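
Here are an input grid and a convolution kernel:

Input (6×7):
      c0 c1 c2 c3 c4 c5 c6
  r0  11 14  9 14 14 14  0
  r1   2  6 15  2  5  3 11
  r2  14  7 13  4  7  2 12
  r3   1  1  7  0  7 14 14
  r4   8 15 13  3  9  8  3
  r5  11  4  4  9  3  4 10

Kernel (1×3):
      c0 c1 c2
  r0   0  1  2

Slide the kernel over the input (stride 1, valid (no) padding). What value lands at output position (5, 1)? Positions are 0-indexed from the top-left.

22

The receptive field on the input at this output position is [4 4 9]. Elementwise product with the kernel and sum: 4·1 + 9·2.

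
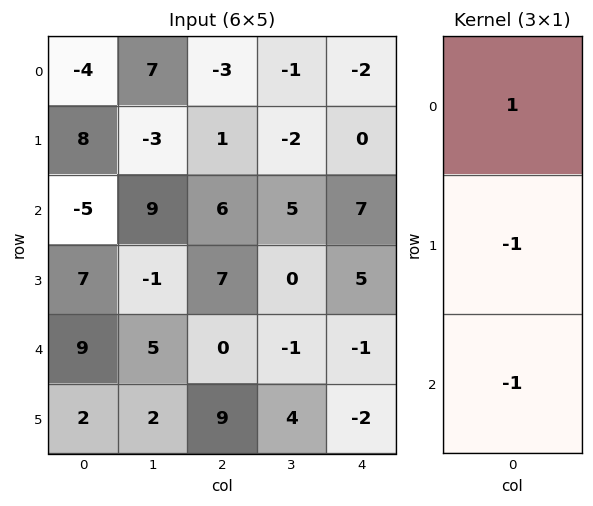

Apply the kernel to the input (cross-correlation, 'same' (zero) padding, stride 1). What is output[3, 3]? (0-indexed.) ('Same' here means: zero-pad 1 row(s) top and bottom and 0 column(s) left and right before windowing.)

6

The receptive field on the zero-padded input at this output position is [5 / 0 / -1]. Elementwise product with the kernel and sum: 5·1 + 0·-1 + -1·-1.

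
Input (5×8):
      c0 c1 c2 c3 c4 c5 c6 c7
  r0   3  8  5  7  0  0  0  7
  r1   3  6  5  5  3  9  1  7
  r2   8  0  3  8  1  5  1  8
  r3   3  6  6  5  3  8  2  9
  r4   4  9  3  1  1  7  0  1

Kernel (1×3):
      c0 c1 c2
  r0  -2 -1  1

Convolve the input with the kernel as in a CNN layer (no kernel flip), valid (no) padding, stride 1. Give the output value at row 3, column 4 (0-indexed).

The receptive field on the input at this output position is [3 8 2]. Elementwise product with the kernel and sum: 3·-2 + 8·-1 + 2·1.

-12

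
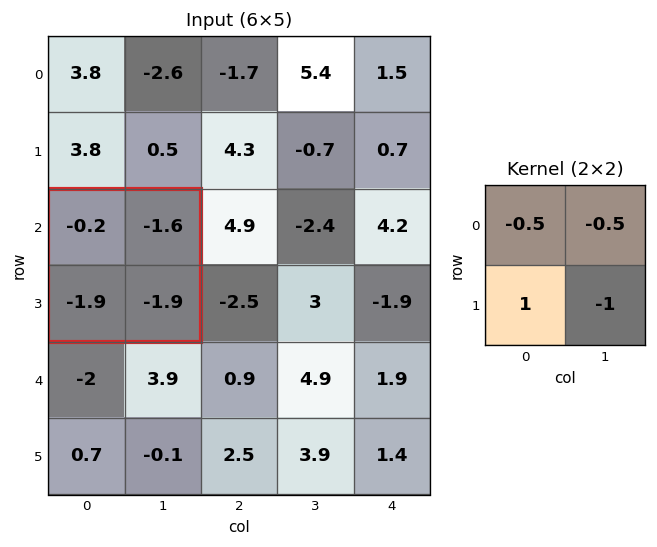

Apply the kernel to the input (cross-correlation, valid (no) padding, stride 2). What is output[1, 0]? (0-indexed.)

The receptive field on the input at this output position is [-0.2 -1.6 / -1.9 -1.9]. Elementwise product with the kernel and sum: -0.2·-0.5 + -1.6·-0.5 + -1.9·1 + -1.9·-1.

0.9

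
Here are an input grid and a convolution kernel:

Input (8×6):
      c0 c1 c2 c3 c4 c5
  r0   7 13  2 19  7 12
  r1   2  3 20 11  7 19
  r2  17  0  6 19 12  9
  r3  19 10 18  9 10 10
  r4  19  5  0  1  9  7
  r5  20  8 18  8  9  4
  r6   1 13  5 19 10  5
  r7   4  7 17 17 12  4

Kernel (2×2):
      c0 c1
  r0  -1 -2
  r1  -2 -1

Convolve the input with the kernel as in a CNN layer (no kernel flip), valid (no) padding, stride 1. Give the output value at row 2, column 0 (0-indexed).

The receptive field on the input at this output position is [17 0 / 19 10]. Elementwise product with the kernel and sum: 17·-1 + 0·-2 + 19·-2 + 10·-1.

-65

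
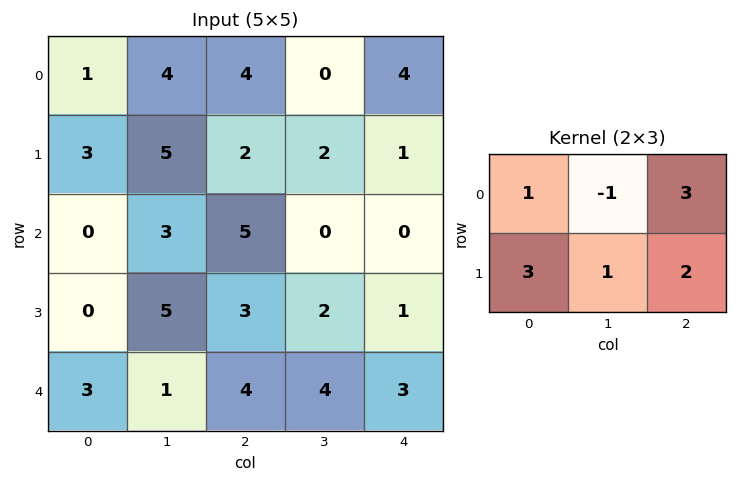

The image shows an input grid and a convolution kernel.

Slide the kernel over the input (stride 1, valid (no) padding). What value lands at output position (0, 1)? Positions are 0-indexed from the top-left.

The receptive field on the input at this output position is [4 4 0 / 5 2 2]. Elementwise product with the kernel and sum: 4·1 + 4·-1 + 0·3 + 5·3 + 2·1 + 2·2.

21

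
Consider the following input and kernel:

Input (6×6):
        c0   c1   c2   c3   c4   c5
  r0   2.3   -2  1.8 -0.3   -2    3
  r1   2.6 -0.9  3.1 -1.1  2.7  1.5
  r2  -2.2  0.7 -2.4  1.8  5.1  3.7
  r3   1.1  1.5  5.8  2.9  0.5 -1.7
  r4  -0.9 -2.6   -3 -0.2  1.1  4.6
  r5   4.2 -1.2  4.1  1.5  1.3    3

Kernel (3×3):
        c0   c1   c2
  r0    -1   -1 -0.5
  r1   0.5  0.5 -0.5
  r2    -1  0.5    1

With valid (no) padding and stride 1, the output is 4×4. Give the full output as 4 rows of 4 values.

-1.75 1.9 7.55 5.3
2.65 0.9 -10.05 -5.1
-2.3 3.9 6.15 -0.85
-6.45 -6.7 -13.15 -2.25

Output[0,0]: The receptive field on the input at this output position is [2.3 -2 1.8 / 2.6 -0.9 3.1 / -2.2 0.7 -2.4]. Elementwise product with the kernel and sum: 2.3·-1 + -2·-1 + 1.8·-0.5 + 2.6·0.5 + -0.9·0.5 + 3.1·-0.5 + -2.2·-1 + 0.7·0.5 + -2.4·1.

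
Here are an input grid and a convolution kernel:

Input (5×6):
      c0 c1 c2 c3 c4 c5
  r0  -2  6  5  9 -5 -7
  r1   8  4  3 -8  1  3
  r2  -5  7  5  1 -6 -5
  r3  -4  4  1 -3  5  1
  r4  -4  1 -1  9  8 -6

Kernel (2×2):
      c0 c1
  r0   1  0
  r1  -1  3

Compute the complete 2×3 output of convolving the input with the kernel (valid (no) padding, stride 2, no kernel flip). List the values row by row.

Output[0,0]: The receptive field on the input at this output position is [-2 6 / 8 4]. Elementwise product with the kernel and sum: -2·1 + 8·-1 + 4·3.
Output[0,1]: The receptive field on the input at this output position is [5 9 / 3 -8]. Elementwise product with the kernel and sum: 5·1 + 3·-1 + -8·3.

2 -22 3
11 -5 -8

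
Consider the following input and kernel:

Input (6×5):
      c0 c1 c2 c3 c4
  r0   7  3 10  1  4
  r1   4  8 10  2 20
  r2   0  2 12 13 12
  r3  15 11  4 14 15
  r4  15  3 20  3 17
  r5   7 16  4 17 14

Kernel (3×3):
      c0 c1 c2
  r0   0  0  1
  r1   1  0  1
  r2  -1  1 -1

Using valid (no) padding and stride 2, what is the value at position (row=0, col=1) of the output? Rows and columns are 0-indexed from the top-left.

23

The receptive field on the input at this output position is [10 1 4 / 10 2 20 / 12 13 12]. Elementwise product with the kernel and sum: 4·1 + 10·1 + 20·1 + 12·-1 + 13·1 + 12·-1.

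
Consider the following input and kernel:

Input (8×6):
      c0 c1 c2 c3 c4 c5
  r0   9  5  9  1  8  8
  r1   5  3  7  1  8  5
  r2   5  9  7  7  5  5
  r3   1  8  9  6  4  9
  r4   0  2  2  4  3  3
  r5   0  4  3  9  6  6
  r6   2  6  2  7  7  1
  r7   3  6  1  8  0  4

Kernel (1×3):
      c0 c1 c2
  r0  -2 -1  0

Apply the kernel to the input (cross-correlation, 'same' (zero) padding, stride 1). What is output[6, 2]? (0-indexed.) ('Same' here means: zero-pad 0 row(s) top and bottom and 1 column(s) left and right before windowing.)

The receptive field on the zero-padded input at this output position is [6 2 7]. Elementwise product with the kernel and sum: 6·-2 + 2·-1.

-14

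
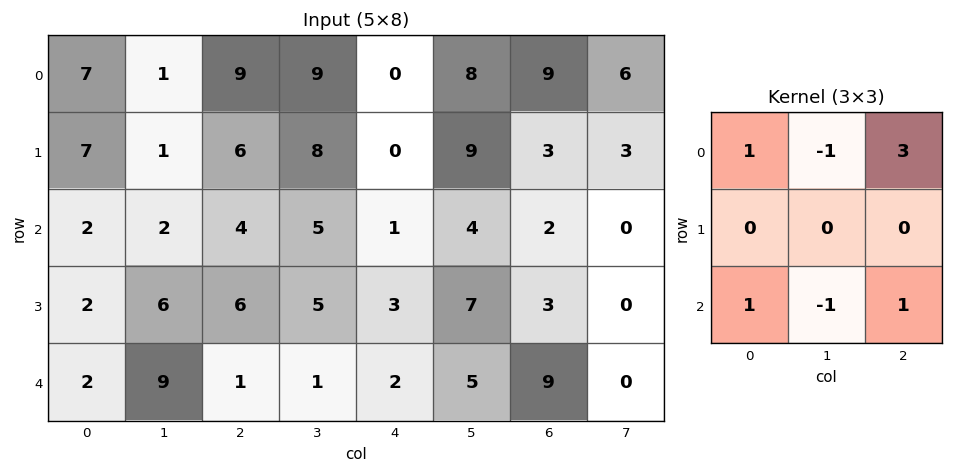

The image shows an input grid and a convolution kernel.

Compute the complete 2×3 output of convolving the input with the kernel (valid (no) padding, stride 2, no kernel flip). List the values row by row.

Output[0,0]: The receptive field on the input at this output position is [7 1 9 / 7 1 6 / 2 2 4]. Elementwise product with the kernel and sum: 7·1 + 1·-1 + 9·3 + 2·1 + 2·-1 + 4·1.
Output[0,1]: The receptive field on the input at this output position is [9 9 0 / 6 8 0 / 4 5 1]. Elementwise product with the kernel and sum: 9·1 + 9·-1 + 0·3 + 4·1 + 5·-1 + 1·1.

37 0 18
6 4 9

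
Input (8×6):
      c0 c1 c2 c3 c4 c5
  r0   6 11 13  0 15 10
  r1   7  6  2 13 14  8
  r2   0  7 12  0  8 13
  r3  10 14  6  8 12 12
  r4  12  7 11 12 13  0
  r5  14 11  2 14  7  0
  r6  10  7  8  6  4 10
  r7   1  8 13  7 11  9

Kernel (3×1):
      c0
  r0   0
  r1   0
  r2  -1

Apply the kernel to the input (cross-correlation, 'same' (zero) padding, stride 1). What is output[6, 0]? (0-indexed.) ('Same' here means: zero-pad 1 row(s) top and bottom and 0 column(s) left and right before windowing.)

-1

The receptive field on the zero-padded input at this output position is [14 / 10 / 1]. Elementwise product with the kernel and sum: 1·-1.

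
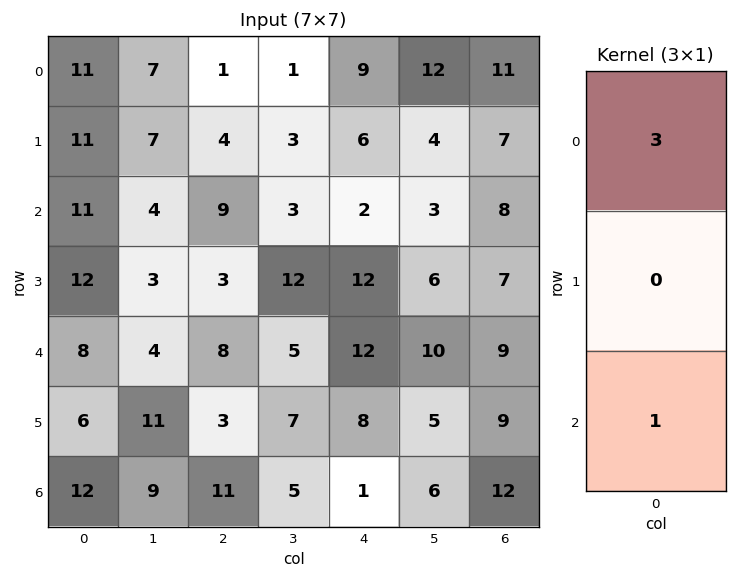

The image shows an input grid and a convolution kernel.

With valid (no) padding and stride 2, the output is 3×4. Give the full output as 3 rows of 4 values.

Output[0,0]: The receptive field on the input at this output position is [11 / 11 / 11]. Elementwise product with the kernel and sum: 11·3 + 11·1.

44 12 29 41
41 35 18 33
36 35 37 39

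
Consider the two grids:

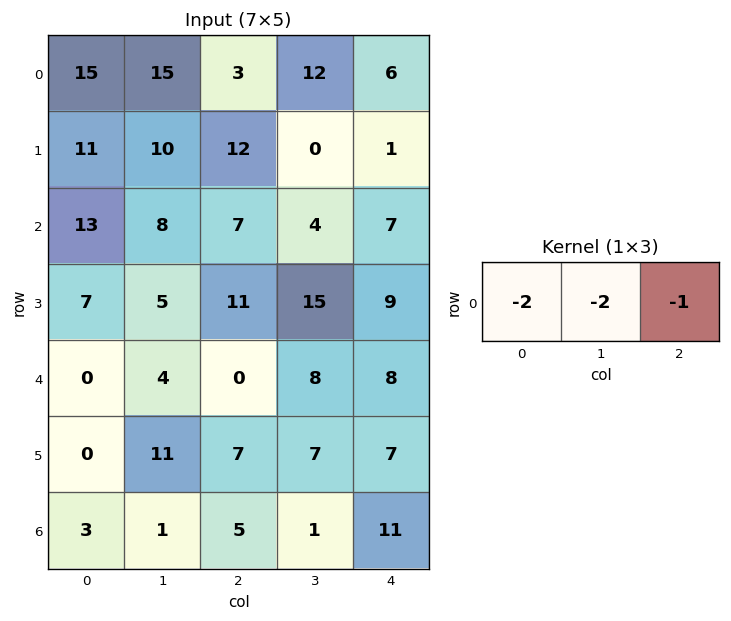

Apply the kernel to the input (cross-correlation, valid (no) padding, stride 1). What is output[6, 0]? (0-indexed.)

The receptive field on the input at this output position is [3 1 5]. Elementwise product with the kernel and sum: 3·-2 + 1·-2 + 5·-1.

-13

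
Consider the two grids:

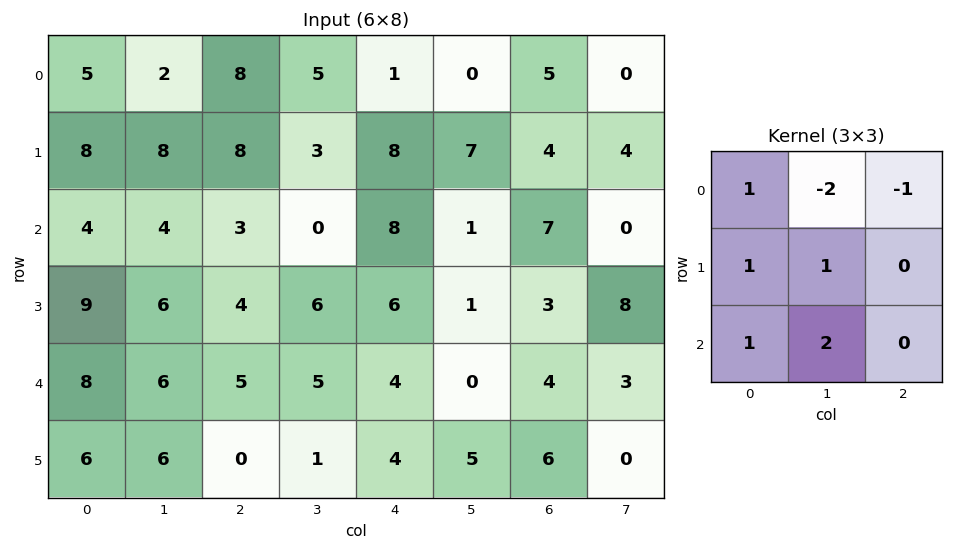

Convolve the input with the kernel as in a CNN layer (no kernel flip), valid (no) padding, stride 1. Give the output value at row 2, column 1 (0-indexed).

The receptive field on the input at this output position is [4 3 0 / 6 4 6 / 6 5 5]. Elementwise product with the kernel and sum: 4·1 + 3·-2 + 0·-1 + 6·1 + 4·1 + 6·1 + 5·2.

24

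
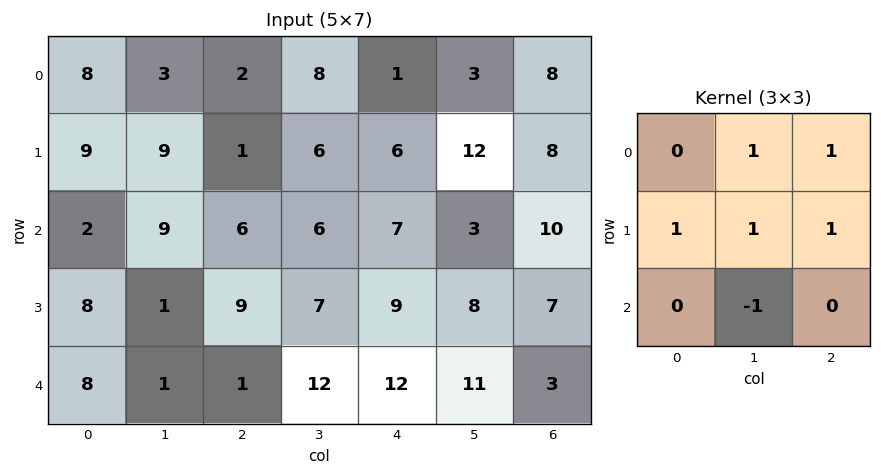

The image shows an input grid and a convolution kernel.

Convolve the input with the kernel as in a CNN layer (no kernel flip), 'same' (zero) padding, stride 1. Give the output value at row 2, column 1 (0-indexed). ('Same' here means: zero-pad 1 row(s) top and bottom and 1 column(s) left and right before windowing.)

26

The receptive field on the zero-padded input at this output position is [9 9 1 / 2 9 6 / 8 1 9]. Elementwise product with the kernel and sum: 9·1 + 1·1 + 2·1 + 9·1 + 6·1 + 1·-1.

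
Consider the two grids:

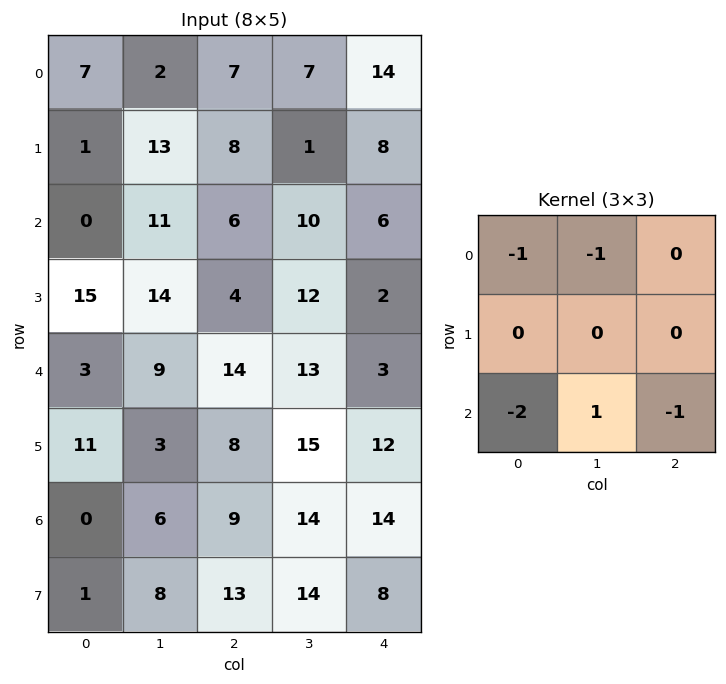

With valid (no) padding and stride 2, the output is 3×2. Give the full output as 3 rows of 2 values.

-4 -22
-22 -34
-15 -45

Output[0,0]: The receptive field on the input at this output position is [7 2 7 / 1 13 8 / 0 11 6]. Elementwise product with the kernel and sum: 7·-1 + 2·-1 + 0·-2 + 11·1 + 6·-1.
Output[0,1]: The receptive field on the input at this output position is [7 7 14 / 8 1 8 / 6 10 6]. Elementwise product with the kernel and sum: 7·-1 + 7·-1 + 6·-2 + 10·1 + 6·-1.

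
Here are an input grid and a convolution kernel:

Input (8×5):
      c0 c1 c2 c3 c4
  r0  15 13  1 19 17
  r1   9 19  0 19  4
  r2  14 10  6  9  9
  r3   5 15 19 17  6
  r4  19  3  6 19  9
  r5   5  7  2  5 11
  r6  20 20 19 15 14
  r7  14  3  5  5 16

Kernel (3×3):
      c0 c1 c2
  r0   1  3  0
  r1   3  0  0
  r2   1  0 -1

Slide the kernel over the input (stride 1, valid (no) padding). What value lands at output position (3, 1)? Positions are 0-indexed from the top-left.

83

The receptive field on the input at this output position is [15 19 17 / 3 6 19 / 7 2 5]. Elementwise product with the kernel and sum: 15·1 + 19·3 + 3·3 + 7·1 + 5·-1.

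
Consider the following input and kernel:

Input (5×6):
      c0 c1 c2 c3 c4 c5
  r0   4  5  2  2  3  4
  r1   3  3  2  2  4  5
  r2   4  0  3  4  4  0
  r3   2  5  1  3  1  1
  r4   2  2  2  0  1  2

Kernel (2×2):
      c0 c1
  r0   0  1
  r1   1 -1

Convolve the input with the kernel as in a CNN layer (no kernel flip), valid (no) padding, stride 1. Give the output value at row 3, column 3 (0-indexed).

The receptive field on the input at this output position is [3 1 / 0 1]. Elementwise product with the kernel and sum: 1·1 + 0·1 + 1·-1.

0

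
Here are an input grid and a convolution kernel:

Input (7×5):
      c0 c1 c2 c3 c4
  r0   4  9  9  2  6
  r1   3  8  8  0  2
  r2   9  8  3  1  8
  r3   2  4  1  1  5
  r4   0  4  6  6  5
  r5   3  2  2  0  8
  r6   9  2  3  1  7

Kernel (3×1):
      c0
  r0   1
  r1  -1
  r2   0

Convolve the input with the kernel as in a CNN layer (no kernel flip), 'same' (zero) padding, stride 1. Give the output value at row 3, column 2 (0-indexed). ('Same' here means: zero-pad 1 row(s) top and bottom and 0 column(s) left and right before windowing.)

2

The receptive field on the zero-padded input at this output position is [3 / 1 / 6]. Elementwise product with the kernel and sum: 3·1 + 1·-1.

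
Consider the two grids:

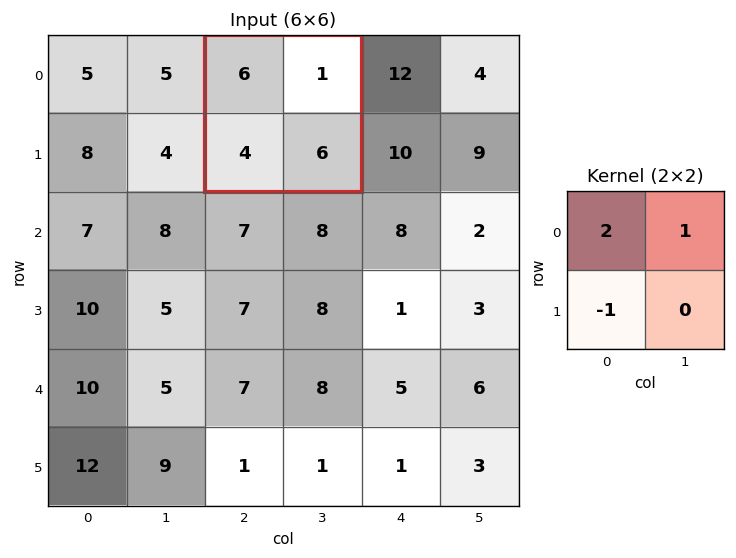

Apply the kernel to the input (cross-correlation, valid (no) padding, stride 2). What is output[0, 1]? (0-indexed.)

The receptive field on the input at this output position is [6 1 / 4 6]. Elementwise product with the kernel and sum: 6·2 + 1·1 + 4·-1.

9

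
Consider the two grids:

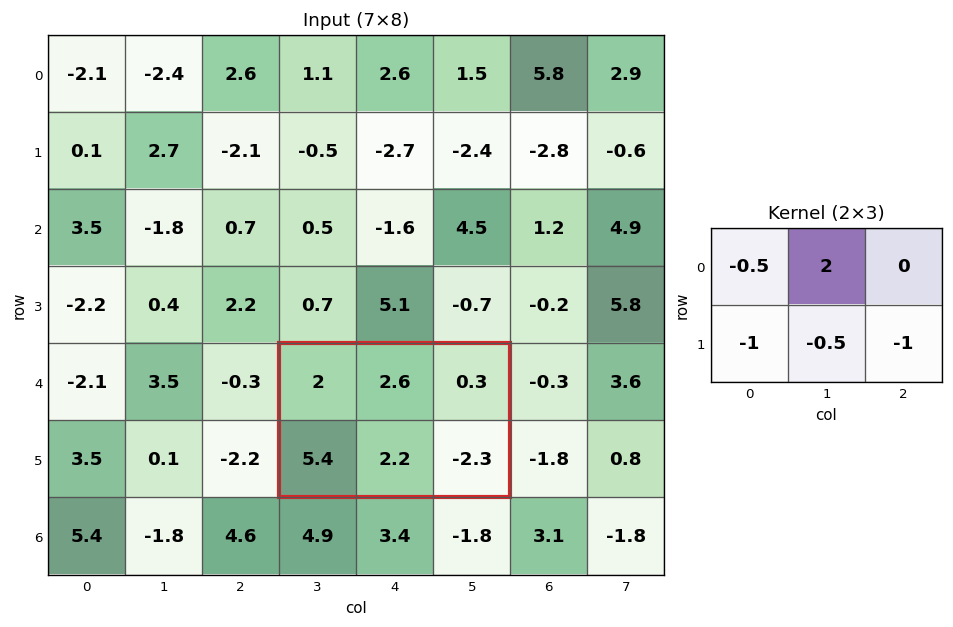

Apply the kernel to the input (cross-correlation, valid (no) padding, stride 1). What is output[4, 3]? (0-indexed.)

-0

The receptive field on the input at this output position is [2 2.6 0.3 / 5.4 2.2 -2.3]. Elementwise product with the kernel and sum: 2·-0.5 + 2.6·2 + 5.4·-1 + 2.2·-0.5 + -2.3·-1.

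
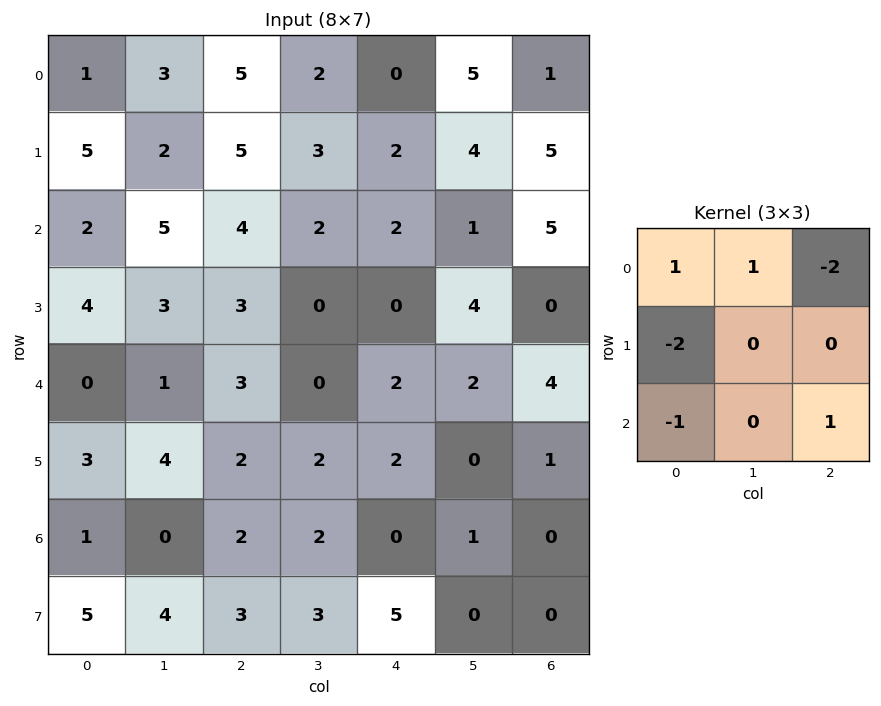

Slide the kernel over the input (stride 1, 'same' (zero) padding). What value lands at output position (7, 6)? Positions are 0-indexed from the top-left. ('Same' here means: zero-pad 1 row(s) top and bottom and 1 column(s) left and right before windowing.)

1

The receptive field on the zero-padded input at this output position is [1 0 0 / 0 0 0 / 0 0 0]. Elementwise product with the kernel and sum: 1·1 + 0·1 + 0·-2 + 0·-2 + 0·-1 + 0·1.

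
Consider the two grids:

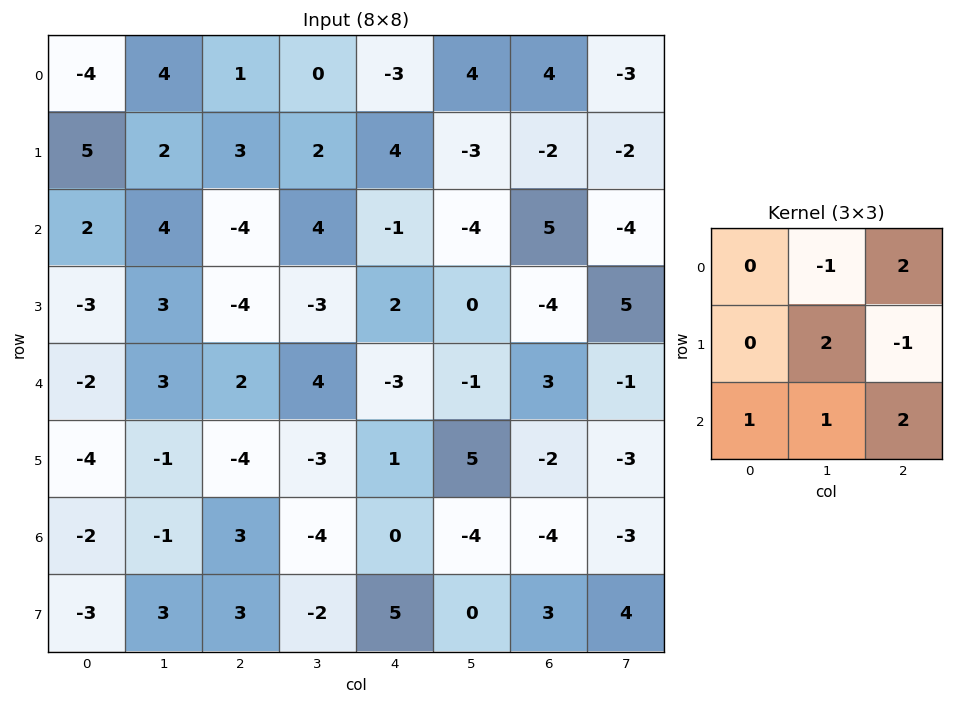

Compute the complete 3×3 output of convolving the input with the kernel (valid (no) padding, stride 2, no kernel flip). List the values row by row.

Output[0,0]: The receptive field on the input at this output position is [-4 4 1 / 5 2 3 / 2 4 -4]. Elementwise product with the kernel and sum: 4·-1 + 1·2 + 2·2 + 3·-1 + 2·1 + 4·1 + -4·2.
Output[0,1]: The receptive field on the input at this output position is [1 0 -3 / 3 2 4 / -4 4 -1]. Elementwise product with the kernel and sum: 0·-1 + -3·2 + 2·2 + 4·-1 + -4·1 + 4·1 + -1·2.

-3 -8 5
3 -14 20
6 -18 7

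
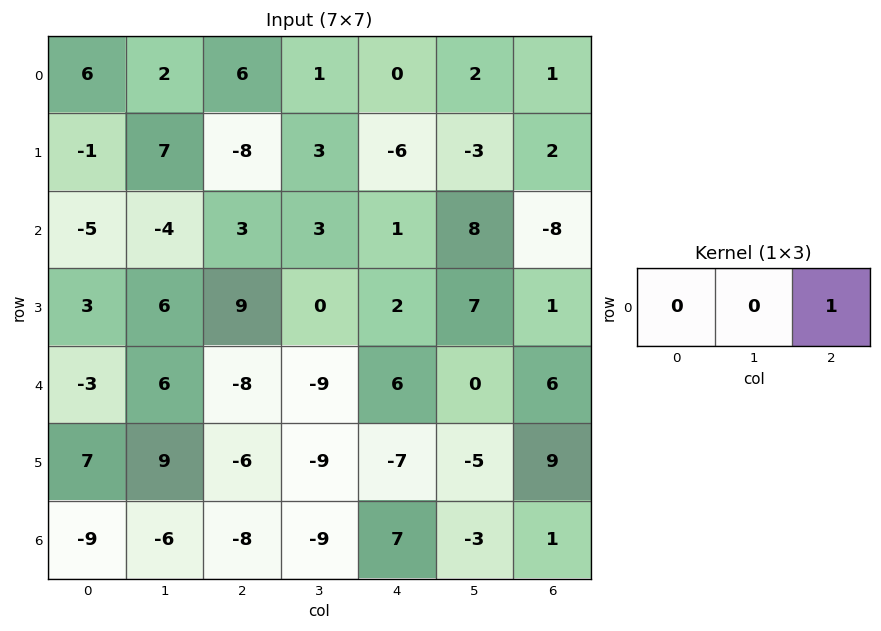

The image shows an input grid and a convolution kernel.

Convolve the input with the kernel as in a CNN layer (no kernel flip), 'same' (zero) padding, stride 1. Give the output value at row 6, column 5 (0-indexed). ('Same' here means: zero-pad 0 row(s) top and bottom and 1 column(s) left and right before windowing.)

1

The receptive field on the zero-padded input at this output position is [7 -3 1]. Elementwise product with the kernel and sum: 1·1.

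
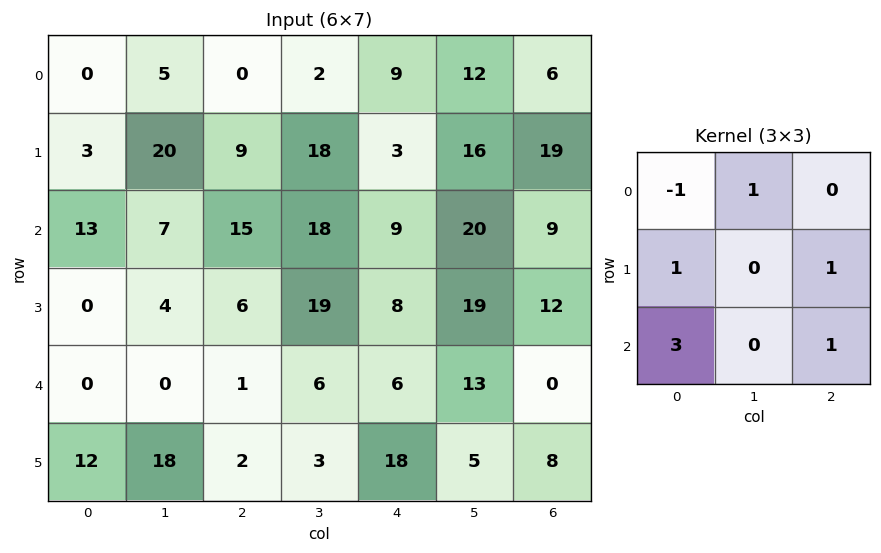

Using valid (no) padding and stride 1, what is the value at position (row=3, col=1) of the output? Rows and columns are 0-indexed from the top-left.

65

The receptive field on the input at this output position is [4 6 19 / 0 1 6 / 18 2 3]. Elementwise product with the kernel and sum: 4·-1 + 6·1 + 0·1 + 6·1 + 18·3 + 3·1.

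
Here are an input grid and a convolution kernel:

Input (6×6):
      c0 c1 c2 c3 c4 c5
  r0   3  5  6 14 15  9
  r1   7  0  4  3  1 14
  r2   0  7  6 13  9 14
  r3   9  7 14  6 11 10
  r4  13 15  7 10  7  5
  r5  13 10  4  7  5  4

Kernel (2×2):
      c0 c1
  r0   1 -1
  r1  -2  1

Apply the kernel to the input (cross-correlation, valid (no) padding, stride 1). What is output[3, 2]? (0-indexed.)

4

The receptive field on the input at this output position is [14 6 / 7 10]. Elementwise product with the kernel and sum: 14·1 + 6·-1 + 7·-2 + 10·1.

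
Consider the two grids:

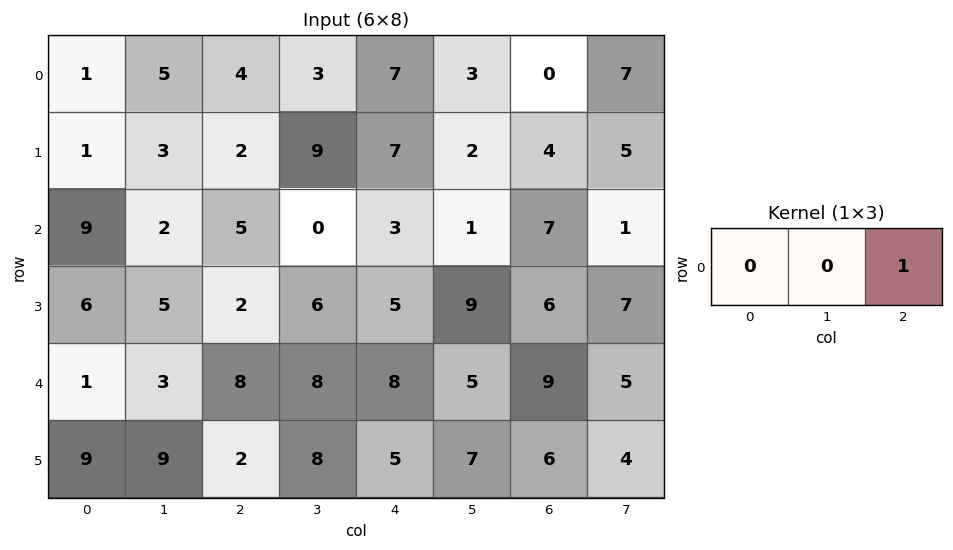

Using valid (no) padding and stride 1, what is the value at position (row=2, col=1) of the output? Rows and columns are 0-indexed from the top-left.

The receptive field on the input at this output position is [2 5 0]. Elementwise product with the kernel and sum: 0·1.

0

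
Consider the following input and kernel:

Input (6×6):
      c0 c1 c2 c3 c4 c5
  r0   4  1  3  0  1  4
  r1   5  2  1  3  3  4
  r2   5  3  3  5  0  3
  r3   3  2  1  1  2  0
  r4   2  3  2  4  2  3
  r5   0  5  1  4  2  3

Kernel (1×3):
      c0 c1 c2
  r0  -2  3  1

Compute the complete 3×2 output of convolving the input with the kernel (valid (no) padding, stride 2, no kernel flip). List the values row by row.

-2 -5
2 9
7 10

Output[0,0]: The receptive field on the input at this output position is [4 1 3]. Elementwise product with the kernel and sum: 4·-2 + 1·3 + 3·1.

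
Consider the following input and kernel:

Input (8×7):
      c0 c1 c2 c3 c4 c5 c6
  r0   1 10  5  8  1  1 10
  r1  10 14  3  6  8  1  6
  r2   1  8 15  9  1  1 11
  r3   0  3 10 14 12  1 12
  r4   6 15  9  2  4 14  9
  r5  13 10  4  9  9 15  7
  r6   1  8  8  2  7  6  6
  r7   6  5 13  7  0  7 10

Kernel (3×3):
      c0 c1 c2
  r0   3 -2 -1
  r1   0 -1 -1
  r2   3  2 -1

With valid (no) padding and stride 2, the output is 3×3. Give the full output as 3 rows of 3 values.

Output[0,0]: The receptive field on the input at this output position is [1 10 5 / 10 14 3 / 1 8 15]. Elementwise product with the kernel and sum: 1·3 + 10·-2 + 5·-1 + 14·-1 + 3·-1 + 1·3 + 8·2 + 15·-1.
Output[0,1]: The receptive field on the input at this output position is [5 8 1 / 3 6 8 / 15 9 1]. Elementwise product with the kernel and sum: 5·3 + 8·-2 + 1·-1 + 6·-1 + 8·-1 + 15·3 + 9·2 + 1·-1.

-35 46 -22
-2 27 8
-24 22 -20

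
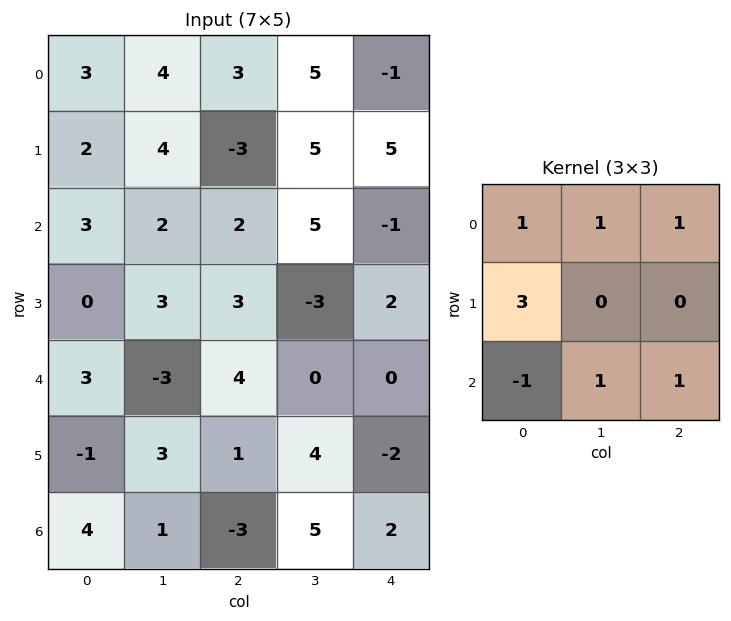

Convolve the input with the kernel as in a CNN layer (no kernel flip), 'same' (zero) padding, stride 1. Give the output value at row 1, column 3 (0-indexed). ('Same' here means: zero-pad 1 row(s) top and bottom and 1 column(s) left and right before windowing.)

The receptive field on the zero-padded input at this output position is [3 5 -1 / -3 5 5 / 2 5 -1]. Elementwise product with the kernel and sum: 3·1 + 5·1 + -1·1 + -3·3 + 2·-1 + 5·1 + -1·1.

0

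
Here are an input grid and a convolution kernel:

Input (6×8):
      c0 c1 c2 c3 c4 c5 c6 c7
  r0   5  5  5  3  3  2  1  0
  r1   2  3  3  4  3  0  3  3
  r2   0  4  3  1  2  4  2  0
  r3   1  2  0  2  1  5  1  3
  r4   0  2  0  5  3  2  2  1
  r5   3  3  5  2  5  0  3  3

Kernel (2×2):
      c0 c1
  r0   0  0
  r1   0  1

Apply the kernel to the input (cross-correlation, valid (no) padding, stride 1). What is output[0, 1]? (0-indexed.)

3

The receptive field on the input at this output position is [5 5 / 3 3]. Elementwise product with the kernel and sum: 3·1.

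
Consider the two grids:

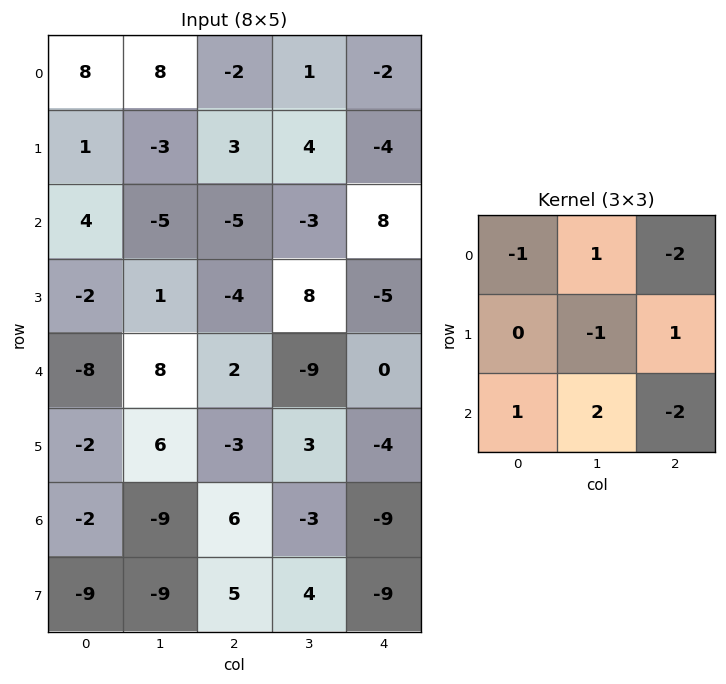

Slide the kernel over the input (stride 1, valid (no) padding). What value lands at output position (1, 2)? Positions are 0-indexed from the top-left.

42

The receptive field on the input at this output position is [3 4 -4 / -5 -3 8 / -4 8 -5]. Elementwise product with the kernel and sum: 3·-1 + 4·1 + -4·-2 + -3·-1 + 8·1 + -4·1 + 8·2 + -5·-2.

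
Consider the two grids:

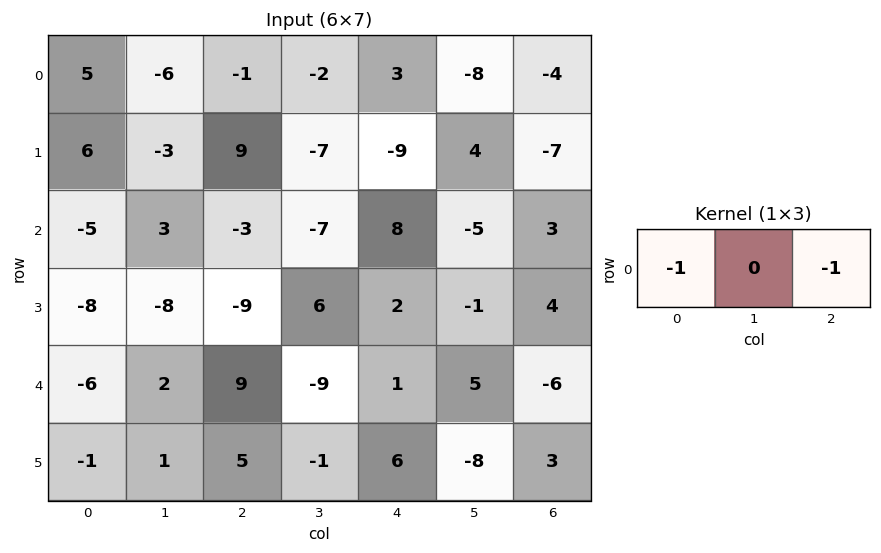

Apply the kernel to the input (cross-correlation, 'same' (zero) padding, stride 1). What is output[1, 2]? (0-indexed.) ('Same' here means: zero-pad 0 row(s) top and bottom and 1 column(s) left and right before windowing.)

The receptive field on the zero-padded input at this output position is [-3 9 -7]. Elementwise product with the kernel and sum: -3·-1 + -7·-1.

10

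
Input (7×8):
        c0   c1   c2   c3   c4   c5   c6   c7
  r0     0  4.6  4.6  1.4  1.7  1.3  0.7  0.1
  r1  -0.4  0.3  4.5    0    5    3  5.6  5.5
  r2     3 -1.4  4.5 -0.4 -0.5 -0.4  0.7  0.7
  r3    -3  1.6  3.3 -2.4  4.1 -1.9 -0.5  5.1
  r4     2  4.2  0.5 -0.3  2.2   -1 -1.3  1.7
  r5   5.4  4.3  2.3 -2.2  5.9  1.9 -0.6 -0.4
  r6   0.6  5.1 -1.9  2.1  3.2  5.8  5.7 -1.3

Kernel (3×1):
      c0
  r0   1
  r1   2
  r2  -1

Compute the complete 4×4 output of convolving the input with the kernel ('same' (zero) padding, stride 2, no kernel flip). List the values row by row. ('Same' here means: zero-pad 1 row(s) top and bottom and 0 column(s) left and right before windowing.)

0.4 4.7 -1.6 -4.2
8.6 10.2 -0.1 7.5
-4.4 2 2.6 -2.5
6.6 -1.5 12.3 10.8

Output[0,0]: The receptive field on the zero-padded input at this output position is [0 / 0 / -0.4]. Elementwise product with the kernel and sum: 0·1 + 0·2 + -0.4·-1.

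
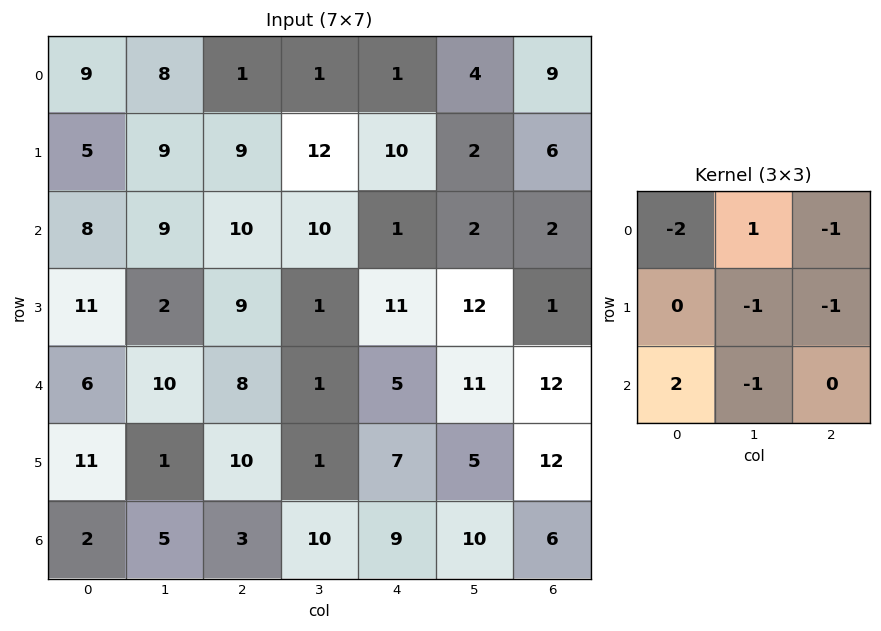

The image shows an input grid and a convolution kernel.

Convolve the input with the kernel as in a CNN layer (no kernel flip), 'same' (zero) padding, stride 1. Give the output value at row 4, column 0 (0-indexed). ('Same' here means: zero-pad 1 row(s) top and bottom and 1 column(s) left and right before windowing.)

-18

The receptive field on the zero-padded input at this output position is [0 11 2 / 0 6 10 / 0 11 1]. Elementwise product with the kernel and sum: 0·-2 + 11·1 + 2·-1 + 6·-1 + 10·-1 + 0·2 + 11·-1.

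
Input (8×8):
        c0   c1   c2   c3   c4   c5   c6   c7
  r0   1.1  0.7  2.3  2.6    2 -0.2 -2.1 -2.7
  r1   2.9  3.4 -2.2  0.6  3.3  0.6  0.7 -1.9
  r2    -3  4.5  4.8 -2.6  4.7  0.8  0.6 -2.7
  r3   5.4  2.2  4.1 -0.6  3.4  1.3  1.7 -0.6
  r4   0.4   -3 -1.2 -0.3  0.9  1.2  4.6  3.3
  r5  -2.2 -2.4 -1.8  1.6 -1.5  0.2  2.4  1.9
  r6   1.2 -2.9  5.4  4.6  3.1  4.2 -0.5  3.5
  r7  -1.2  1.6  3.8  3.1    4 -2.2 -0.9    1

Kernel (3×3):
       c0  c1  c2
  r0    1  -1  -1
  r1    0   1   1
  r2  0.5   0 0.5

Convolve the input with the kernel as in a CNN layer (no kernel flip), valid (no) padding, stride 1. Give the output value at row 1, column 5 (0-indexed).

The receptive field on the input at this output position is [0.6 0.7 -1.9 / 0.8 0.6 -2.7 / 1.3 1.7 -0.6]. Elementwise product with the kernel and sum: 0.6·1 + 0.7·-1 + -1.9·-1 + 0.6·1 + -2.7·1 + 1.3·0.5 + -0.6·0.5.

0.05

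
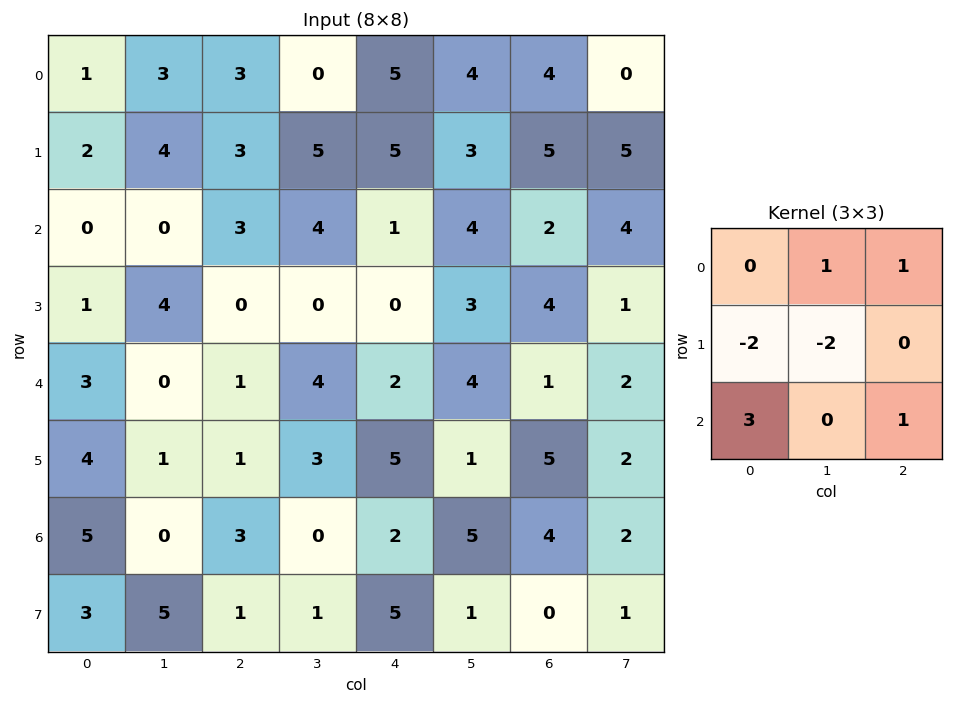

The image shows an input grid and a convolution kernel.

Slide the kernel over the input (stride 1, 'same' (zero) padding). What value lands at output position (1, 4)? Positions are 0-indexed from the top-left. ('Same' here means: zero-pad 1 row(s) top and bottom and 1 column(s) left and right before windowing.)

5

The receptive field on the zero-padded input at this output position is [0 5 4 / 5 5 3 / 4 1 4]. Elementwise product with the kernel and sum: 5·1 + 4·1 + 5·-2 + 5·-2 + 4·3 + 4·1.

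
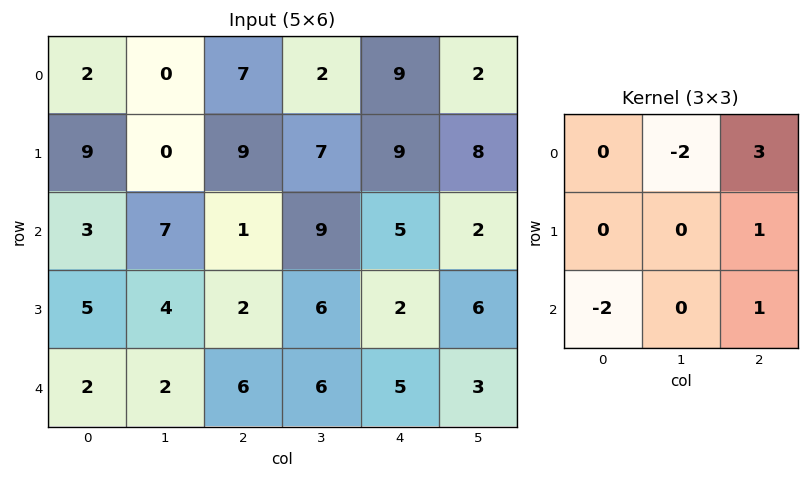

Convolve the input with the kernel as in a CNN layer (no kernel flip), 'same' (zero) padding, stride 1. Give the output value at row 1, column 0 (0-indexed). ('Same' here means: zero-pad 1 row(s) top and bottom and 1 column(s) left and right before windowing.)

3

The receptive field on the zero-padded input at this output position is [0 2 0 / 0 9 0 / 0 3 7]. Elementwise product with the kernel and sum: 2·-2 + 0·3 + 0·1 + 0·-2 + 7·1.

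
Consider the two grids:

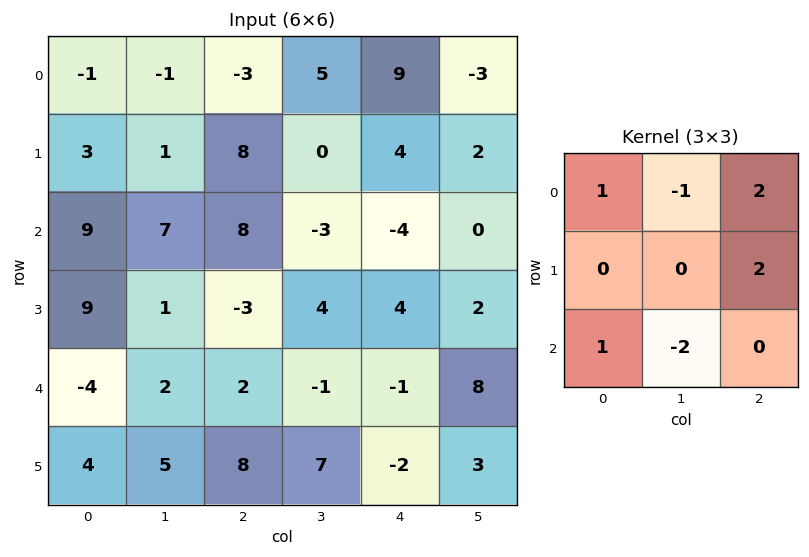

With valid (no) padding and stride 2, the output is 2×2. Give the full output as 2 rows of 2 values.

Output[0,0]: The receptive field on the input at this output position is [-1 -1 -3 / 3 1 8 / 9 7 8]. Elementwise product with the kernel and sum: -1·1 + -1·-1 + -3·2 + 8·2 + 9·1 + 7·-2.

5 32
4 15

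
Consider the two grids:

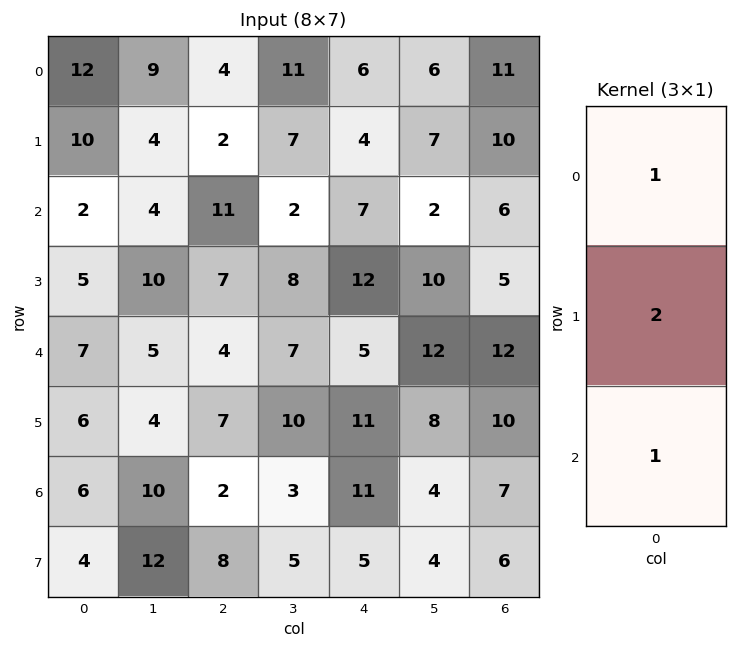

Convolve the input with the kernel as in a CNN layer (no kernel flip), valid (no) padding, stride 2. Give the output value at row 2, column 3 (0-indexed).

The receptive field on the input at this output position is [12 / 10 / 7]. Elementwise product with the kernel and sum: 12·1 + 10·2 + 7·1.

39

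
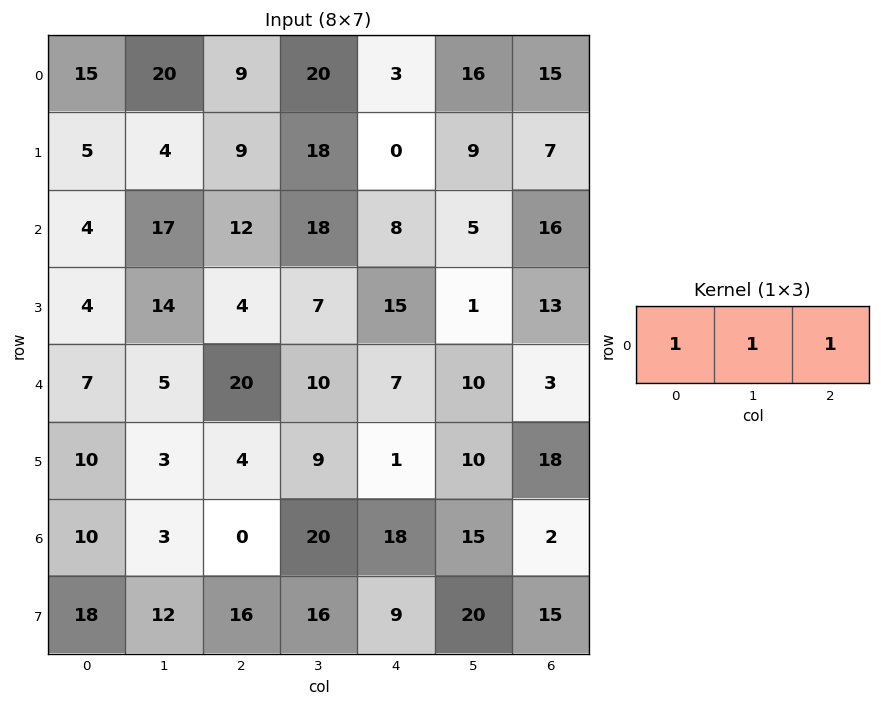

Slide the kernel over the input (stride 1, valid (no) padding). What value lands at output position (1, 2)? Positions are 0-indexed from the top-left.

The receptive field on the input at this output position is [9 18 0]. Elementwise product with the kernel and sum: 9·1 + 18·1 + 0·1.

27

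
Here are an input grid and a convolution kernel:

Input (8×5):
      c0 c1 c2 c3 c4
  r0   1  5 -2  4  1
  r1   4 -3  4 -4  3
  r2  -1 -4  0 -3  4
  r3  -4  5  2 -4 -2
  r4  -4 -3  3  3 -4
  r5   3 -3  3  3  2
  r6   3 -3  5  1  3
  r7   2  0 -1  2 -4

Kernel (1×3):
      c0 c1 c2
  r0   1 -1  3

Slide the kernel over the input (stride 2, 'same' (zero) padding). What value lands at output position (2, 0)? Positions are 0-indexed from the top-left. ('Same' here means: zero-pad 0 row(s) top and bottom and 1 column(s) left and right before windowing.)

-5

The receptive field on the zero-padded input at this output position is [0 -4 -3]. Elementwise product with the kernel and sum: 0·1 + -4·-1 + -3·3.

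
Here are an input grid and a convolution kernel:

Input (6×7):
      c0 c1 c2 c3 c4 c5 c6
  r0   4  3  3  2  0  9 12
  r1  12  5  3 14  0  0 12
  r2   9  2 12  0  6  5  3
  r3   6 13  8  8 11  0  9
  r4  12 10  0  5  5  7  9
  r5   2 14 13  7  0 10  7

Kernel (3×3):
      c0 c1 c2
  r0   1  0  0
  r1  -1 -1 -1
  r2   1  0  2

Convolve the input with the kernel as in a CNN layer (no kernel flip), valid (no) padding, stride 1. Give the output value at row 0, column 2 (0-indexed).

10

The receptive field on the input at this output position is [3 2 0 / 3 14 0 / 12 0 6]. Elementwise product with the kernel and sum: 3·1 + 3·-1 + 14·-1 + 0·-1 + 12·1 + 6·2.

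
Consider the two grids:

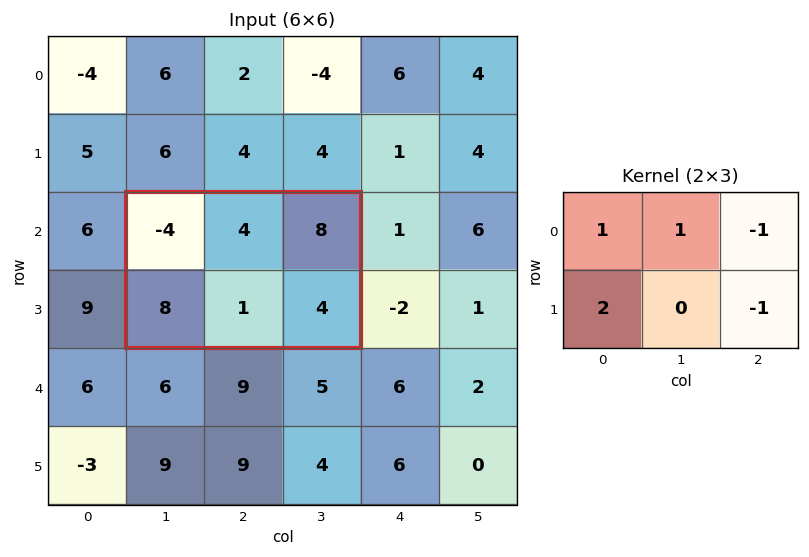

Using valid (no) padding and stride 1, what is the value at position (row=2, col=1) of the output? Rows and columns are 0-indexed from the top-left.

4

The receptive field on the input at this output position is [-4 4 8 / 8 1 4]. Elementwise product with the kernel and sum: -4·1 + 4·1 + 8·-1 + 8·2 + 4·-1.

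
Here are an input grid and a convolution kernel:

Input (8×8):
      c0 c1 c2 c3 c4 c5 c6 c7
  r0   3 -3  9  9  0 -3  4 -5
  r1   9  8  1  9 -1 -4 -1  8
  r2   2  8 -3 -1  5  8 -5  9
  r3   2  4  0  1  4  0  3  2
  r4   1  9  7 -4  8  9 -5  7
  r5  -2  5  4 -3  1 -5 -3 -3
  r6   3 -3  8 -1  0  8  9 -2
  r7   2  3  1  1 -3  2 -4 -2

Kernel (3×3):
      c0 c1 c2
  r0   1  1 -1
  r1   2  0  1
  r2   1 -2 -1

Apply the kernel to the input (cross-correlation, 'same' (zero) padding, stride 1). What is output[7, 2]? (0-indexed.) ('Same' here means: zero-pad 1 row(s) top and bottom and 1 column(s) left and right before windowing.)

13

The receptive field on the zero-padded input at this output position is [-3 8 -1 / 3 1 1 / 0 0 0]. Elementwise product with the kernel and sum: -3·1 + 8·1 + -1·-1 + 3·2 + 1·1 + 0·1 + 0·-2 + 0·-1.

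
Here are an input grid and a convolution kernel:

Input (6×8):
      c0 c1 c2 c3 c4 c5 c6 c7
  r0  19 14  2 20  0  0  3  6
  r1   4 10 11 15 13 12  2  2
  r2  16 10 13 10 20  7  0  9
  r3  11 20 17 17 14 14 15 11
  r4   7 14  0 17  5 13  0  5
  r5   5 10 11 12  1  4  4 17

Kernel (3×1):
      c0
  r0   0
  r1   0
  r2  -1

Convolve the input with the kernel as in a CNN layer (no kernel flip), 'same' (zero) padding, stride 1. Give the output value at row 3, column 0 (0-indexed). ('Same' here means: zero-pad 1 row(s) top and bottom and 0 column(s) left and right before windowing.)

The receptive field on the zero-padded input at this output position is [16 / 11 / 7]. Elementwise product with the kernel and sum: 7·-1.

-7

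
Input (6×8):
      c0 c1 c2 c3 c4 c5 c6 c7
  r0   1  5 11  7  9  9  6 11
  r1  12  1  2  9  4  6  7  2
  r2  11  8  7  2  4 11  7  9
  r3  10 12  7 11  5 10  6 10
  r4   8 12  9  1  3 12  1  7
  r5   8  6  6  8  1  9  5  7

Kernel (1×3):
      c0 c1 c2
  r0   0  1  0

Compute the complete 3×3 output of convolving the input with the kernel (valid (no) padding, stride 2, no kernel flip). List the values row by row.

5 7 9
8 2 11
12 1 12

Output[0,0]: The receptive field on the input at this output position is [1 5 11]. Elementwise product with the kernel and sum: 5·1.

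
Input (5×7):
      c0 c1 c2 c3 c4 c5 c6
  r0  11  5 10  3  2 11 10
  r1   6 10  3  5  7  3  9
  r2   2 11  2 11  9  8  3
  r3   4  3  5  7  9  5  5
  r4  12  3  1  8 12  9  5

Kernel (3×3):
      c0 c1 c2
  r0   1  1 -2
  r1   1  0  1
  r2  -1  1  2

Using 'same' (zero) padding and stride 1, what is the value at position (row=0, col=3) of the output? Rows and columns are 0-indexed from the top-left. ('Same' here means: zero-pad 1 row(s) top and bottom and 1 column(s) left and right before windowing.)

The receptive field on the zero-padded input at this output position is [0 0 0 / 10 3 2 / 3 5 7]. Elementwise product with the kernel and sum: 0·1 + 0·1 + 0·-2 + 10·1 + 2·1 + 3·-1 + 5·1 + 7·2.

28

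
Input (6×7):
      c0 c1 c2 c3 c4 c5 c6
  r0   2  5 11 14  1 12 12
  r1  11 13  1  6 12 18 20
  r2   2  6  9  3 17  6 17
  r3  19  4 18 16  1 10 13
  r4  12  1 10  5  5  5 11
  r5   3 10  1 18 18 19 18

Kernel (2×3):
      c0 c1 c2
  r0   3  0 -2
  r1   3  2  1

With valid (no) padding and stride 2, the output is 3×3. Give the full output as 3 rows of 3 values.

Output[0,0]: The receptive field on the input at this output position is [2 5 11 / 11 13 1]. Elementwise product with the kernel and sum: 2·3 + 11·-2 + 11·3 + 13·2 + 1·1.
Output[0,1]: The receptive field on the input at this output position is [11 14 1 / 1 6 12]. Elementwise product with the kernel and sum: 11·3 + 1·-2 + 1·3 + 6·2 + 12·1.

44 58 71
71 80 53
46 77 103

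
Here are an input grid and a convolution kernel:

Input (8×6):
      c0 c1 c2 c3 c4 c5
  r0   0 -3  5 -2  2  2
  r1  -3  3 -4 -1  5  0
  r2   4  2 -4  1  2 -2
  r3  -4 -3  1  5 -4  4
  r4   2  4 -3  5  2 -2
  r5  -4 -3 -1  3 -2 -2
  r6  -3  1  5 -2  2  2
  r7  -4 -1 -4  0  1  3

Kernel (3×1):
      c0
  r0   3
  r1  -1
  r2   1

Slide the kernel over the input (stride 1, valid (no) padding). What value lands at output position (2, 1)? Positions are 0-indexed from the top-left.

13

The receptive field on the input at this output position is [2 / -3 / 4]. Elementwise product with the kernel and sum: 2·3 + -3·-1 + 4·1.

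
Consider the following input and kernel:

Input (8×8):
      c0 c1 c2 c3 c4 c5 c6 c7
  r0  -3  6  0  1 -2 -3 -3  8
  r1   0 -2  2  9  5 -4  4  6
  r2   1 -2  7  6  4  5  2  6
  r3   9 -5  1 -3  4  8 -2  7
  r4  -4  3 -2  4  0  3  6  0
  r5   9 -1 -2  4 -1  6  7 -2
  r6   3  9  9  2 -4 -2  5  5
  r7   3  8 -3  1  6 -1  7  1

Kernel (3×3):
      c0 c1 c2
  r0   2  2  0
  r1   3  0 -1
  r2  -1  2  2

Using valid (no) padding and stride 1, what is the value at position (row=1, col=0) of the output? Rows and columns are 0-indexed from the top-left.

-25

The receptive field on the input at this output position is [0 -2 2 / 1 -2 7 / 9 -5 1]. Elementwise product with the kernel and sum: 0·2 + -2·2 + 1·3 + 7·-1 + 9·-1 + -5·2 + 1·2.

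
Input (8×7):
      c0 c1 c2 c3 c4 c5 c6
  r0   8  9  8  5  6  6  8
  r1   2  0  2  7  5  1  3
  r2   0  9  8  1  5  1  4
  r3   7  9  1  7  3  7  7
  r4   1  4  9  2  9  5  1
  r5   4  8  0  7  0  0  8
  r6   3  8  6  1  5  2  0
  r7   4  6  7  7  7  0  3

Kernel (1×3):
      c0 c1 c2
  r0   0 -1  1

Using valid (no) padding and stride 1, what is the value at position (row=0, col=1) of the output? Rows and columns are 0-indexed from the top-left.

-3

The receptive field on the input at this output position is [9 8 5]. Elementwise product with the kernel and sum: 8·-1 + 5·1.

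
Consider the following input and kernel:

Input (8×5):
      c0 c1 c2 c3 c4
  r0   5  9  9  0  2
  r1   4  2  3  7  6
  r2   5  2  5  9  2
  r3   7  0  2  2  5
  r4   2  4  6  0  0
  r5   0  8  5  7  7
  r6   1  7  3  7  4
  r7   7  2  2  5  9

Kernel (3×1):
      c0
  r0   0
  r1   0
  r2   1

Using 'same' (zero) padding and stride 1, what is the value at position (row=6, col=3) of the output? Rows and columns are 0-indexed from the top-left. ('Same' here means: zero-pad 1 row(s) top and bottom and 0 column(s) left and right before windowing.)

The receptive field on the zero-padded input at this output position is [7 / 7 / 5]. Elementwise product with the kernel and sum: 5·1.

5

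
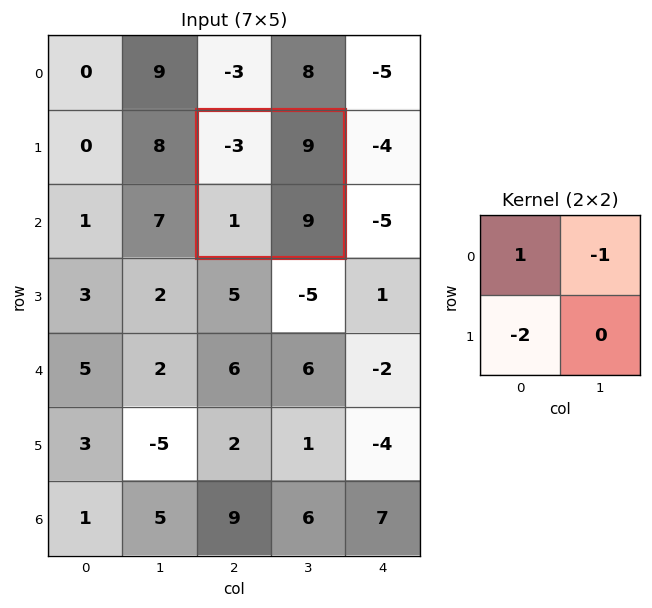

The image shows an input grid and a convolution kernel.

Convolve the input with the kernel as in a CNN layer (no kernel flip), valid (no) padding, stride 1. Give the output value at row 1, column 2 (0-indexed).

-14

The receptive field on the input at this output position is [-3 9 / 1 9]. Elementwise product with the kernel and sum: -3·1 + 9·-1 + 1·-2.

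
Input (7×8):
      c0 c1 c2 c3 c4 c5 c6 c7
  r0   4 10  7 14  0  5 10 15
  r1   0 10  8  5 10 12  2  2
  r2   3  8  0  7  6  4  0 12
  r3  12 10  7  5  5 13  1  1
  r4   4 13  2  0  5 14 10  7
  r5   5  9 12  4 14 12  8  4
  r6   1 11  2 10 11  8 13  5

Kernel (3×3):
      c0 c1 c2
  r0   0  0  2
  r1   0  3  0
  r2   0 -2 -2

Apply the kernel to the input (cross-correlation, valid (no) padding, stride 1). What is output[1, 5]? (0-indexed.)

The receptive field on the input at this output position is [12 2 2 / 4 0 12 / 13 1 1]. Elementwise product with the kernel and sum: 2·2 + 0·3 + 1·-2 + 1·-2.

0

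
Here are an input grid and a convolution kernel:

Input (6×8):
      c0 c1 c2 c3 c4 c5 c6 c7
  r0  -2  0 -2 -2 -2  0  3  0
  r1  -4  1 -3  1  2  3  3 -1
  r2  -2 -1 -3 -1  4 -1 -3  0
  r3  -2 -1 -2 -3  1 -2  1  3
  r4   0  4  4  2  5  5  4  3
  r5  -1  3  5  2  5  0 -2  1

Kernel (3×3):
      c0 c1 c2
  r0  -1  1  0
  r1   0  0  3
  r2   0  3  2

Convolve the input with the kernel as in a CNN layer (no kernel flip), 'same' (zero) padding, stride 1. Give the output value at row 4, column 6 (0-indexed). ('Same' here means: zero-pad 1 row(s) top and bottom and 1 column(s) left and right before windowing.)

The receptive field on the zero-padded input at this output position is [-2 1 3 / 5 4 3 / 0 -2 1]. Elementwise product with the kernel and sum: -2·-1 + 1·1 + 3·3 + -2·3 + 1·2.

8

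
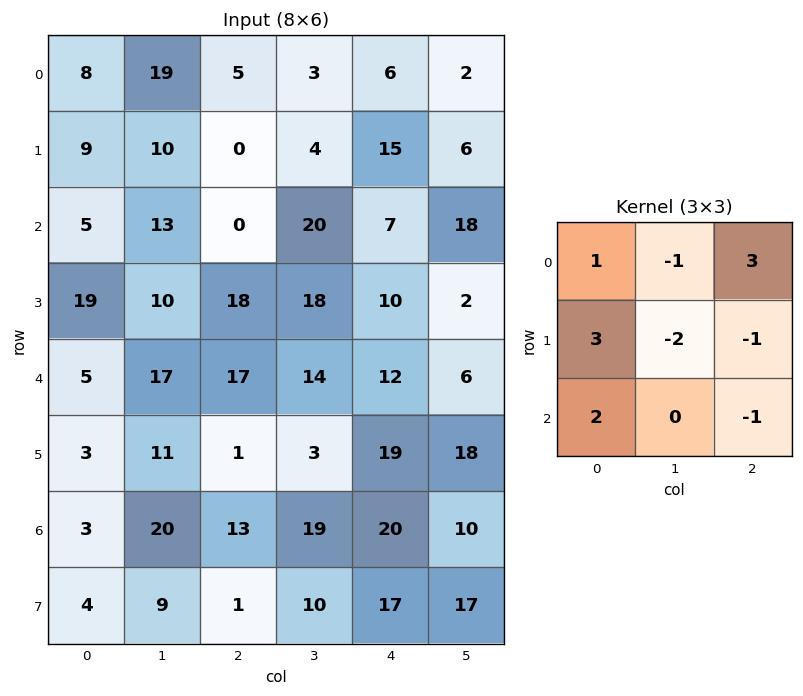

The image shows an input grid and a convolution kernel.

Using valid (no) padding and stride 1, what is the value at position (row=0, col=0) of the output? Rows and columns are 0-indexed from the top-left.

21

The receptive field on the input at this output position is [8 19 5 / 9 10 0 / 5 13 0]. Elementwise product with the kernel and sum: 8·1 + 19·-1 + 5·3 + 9·3 + 10·-2 + 0·-1 + 5·2 + 0·-1.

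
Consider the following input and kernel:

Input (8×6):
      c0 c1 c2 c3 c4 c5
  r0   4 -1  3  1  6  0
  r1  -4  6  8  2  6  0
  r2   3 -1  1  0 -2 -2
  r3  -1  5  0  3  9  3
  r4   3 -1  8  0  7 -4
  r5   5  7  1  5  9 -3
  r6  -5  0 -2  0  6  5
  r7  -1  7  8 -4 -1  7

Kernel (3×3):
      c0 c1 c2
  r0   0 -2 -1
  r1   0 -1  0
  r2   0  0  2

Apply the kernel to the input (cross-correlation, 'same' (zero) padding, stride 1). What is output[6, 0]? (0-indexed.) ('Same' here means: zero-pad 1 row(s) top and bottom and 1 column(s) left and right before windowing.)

The receptive field on the zero-padded input at this output position is [0 5 7 / 0 -5 0 / 0 -1 7]. Elementwise product with the kernel and sum: 5·-2 + 7·-1 + -5·-1 + 7·2.

2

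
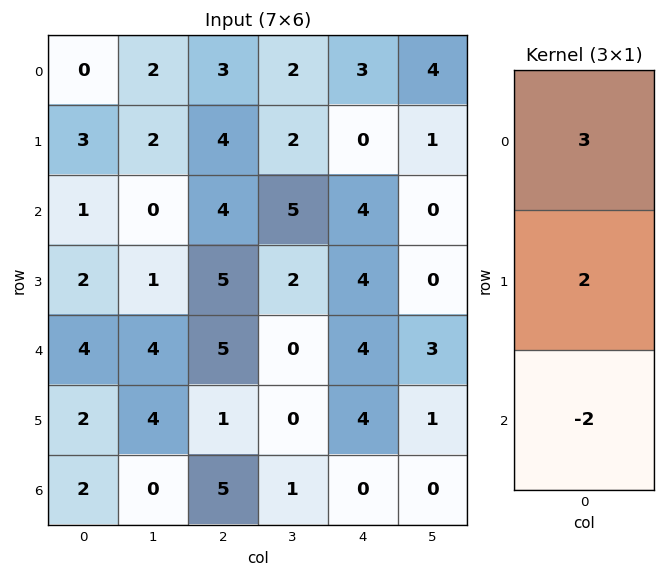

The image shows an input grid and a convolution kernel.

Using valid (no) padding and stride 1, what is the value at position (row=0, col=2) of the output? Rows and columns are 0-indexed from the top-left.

9

The receptive field on the input at this output position is [3 / 4 / 4]. Elementwise product with the kernel and sum: 3·3 + 4·2 + 4·-2.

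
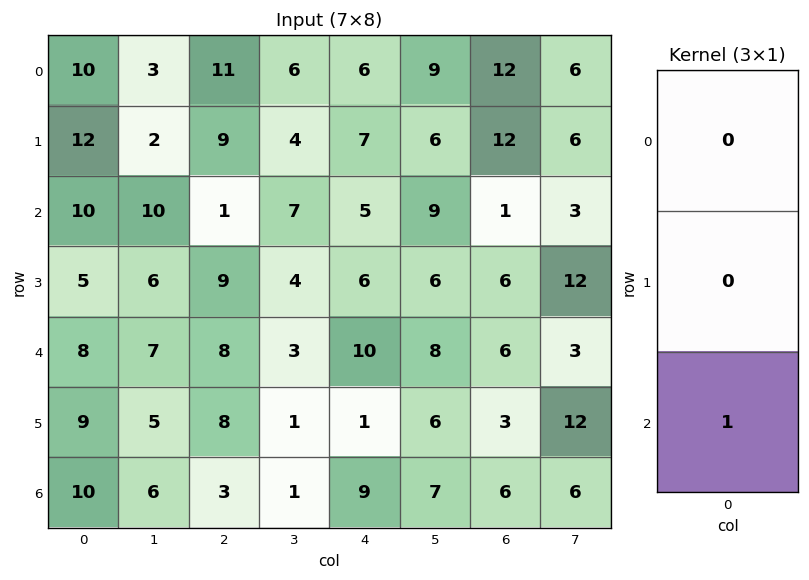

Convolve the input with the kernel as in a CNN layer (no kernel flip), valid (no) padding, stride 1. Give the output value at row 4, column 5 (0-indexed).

The receptive field on the input at this output position is [8 / 6 / 7]. Elementwise product with the kernel and sum: 7·1.

7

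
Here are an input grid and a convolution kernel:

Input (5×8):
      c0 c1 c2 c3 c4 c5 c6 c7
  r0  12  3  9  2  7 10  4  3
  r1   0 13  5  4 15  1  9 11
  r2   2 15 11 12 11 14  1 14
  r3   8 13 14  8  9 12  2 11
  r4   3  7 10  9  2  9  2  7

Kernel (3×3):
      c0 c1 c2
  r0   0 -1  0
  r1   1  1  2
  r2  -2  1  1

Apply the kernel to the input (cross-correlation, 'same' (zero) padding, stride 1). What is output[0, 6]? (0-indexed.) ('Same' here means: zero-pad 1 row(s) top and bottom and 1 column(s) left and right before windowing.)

The receptive field on the zero-padded input at this output position is [0 0 0 / 10 4 3 / 1 9 11]. Elementwise product with the kernel and sum: 0·-1 + 10·1 + 4·1 + 3·2 + 1·-2 + 9·1 + 11·1.

38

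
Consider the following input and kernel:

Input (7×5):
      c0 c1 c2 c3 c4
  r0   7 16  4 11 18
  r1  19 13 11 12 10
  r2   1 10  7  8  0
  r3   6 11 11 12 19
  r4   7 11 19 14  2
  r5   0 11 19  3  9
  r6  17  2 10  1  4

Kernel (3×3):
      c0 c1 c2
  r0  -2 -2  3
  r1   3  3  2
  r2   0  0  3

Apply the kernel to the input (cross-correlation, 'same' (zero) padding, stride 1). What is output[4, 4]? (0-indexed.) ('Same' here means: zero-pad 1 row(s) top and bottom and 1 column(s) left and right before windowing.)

The receptive field on the zero-padded input at this output position is [12 19 0 / 14 2 0 / 3 9 0]. Elementwise product with the kernel and sum: 12·-2 + 19·-2 + 0·3 + 14·3 + 2·3 + 0·2 + 0·3.

-14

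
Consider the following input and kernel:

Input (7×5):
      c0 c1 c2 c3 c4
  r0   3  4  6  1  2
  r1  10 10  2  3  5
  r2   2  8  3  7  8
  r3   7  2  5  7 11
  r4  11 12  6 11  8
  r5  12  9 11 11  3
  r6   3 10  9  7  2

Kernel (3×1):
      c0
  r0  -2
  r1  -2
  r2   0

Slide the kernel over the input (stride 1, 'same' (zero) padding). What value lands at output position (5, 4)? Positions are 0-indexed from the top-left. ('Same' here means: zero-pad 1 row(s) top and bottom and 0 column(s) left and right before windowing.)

The receptive field on the zero-padded input at this output position is [8 / 3 / 2]. Elementwise product with the kernel and sum: 8·-2 + 3·-2.

-22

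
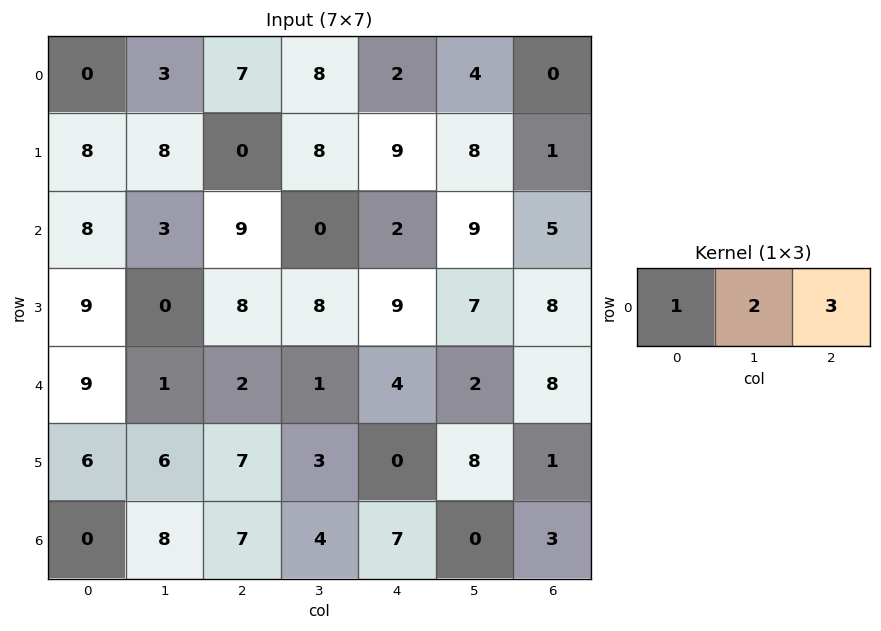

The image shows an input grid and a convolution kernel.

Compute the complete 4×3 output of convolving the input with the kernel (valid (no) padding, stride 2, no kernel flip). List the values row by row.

Output[0,0]: The receptive field on the input at this output position is [0 3 7]. Elementwise product with the kernel and sum: 0·1 + 3·2 + 7·3.
Output[0,1]: The receptive field on the input at this output position is [7 8 2]. Elementwise product with the kernel and sum: 7·1 + 8·2 + 2·3.

27 29 10
41 15 35
17 16 32
37 36 16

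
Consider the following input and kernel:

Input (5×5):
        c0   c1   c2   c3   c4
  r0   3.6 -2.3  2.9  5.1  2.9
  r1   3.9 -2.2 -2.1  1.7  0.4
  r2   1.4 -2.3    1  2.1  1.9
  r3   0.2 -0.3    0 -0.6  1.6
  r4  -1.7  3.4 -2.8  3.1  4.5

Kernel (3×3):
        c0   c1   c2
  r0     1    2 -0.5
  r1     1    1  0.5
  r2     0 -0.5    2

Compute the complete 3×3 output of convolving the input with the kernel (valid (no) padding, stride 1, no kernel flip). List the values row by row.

Output[0,0]: The receptive field on the input at this output position is [3.6 -2.3 2.9 / 3.9 -2.2 -2.1 / 1.4 -2.3 1]. Elementwise product with the kernel and sum: 3.6·1 + -2.3·2 + 2.9·-0.5 + 3.9·1 + -2.2·1 + -2.1·0.5 + -2.3·-0.5 + 1·2.
Output[0,1]: The receptive field on the input at this output position is [-2.3 2.9 5.1 / -2.2 -2.1 1.7 / -2.3 1 2.1]. Elementwise product with the kernel and sum: -2.3·1 + 2.9·2 + 5.1·-0.5 + -2.2·1 + -2.1·1 + 1.7·0.5 + 1·-0.5 + 2.1·2.

1.35 1.2 14.2
0.3 -8.7 8.65
-11.1 5.65 11.9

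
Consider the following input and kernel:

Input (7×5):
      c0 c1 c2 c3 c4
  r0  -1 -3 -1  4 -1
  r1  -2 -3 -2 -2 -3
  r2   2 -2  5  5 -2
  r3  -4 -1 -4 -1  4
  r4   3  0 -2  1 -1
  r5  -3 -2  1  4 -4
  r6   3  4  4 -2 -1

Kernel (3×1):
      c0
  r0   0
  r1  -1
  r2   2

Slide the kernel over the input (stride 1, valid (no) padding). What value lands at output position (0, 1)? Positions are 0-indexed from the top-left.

-1

The receptive field on the input at this output position is [-3 / -3 / -2]. Elementwise product with the kernel and sum: -3·-1 + -2·2.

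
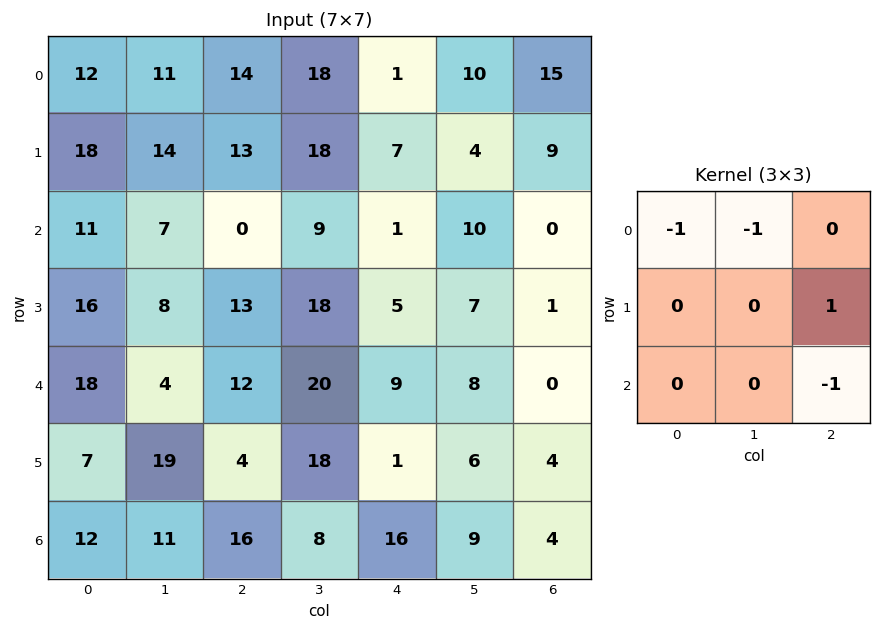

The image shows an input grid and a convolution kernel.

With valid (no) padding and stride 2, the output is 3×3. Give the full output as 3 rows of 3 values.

Output[0,0]: The receptive field on the input at this output position is [12 11 14 / 18 14 13 / 11 7 0]. Elementwise product with the kernel and sum: 12·-1 + 11·-1 + 13·1 + 0·-1.
Output[0,1]: The receptive field on the input at this output position is [14 18 1 / 13 18 7 / 0 9 1]. Elementwise product with the kernel and sum: 14·-1 + 18·-1 + 7·1 + 1·-1.

-10 -26 -2
-17 -13 -10
-34 -47 -17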